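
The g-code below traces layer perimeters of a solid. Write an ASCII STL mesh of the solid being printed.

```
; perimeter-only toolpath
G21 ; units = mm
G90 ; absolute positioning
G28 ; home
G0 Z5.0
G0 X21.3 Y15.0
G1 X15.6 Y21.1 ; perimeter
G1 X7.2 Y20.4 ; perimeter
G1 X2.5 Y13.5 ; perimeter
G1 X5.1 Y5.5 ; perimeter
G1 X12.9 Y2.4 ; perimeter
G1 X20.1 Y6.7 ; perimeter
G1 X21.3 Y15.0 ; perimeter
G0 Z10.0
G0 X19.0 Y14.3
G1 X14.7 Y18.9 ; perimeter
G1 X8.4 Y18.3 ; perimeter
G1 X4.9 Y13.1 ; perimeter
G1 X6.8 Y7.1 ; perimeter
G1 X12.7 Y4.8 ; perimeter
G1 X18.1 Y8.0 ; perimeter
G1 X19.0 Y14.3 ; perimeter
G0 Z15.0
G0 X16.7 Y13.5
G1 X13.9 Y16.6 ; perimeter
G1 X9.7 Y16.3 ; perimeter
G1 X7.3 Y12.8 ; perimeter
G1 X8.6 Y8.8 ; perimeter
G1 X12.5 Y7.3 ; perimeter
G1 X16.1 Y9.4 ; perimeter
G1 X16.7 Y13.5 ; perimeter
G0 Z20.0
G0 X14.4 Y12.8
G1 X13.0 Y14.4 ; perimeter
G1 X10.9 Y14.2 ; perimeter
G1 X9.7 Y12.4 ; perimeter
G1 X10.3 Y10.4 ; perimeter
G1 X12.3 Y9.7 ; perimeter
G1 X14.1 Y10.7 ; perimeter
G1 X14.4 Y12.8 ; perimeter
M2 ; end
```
solid part
  facet normal 0.0000 0.0000 -1.0000
    outer loop
      vertex 6.0 22.5 0.0
      vertex 16.5 23.4 0.0
      vertex 23.6 15.7 0.0
    endloop
  endfacet
  facet normal 0.0000 0.0000 -1.0000
    outer loop
      vertex 0.1 13.8 0.0
      vertex 6.0 22.5 0.0
      vertex 23.6 15.7 0.0
    endloop
  endfacet
  facet normal 0.0000 0.0000 -1.0000
    outer loop
      vertex 3.3 3.8 0.0
      vertex 0.1 13.8 0.0
      vertex 23.6 15.7 0.0
    endloop
  endfacet
  facet normal 0.0000 0.0000 -1.0000
    outer loop
      vertex 13.1 0.0 0.0
      vertex 3.3 3.8 0.0
      vertex 23.6 15.7 0.0
    endloop
  endfacet
  facet normal 0.0000 0.0000 -1.0000
    outer loop
      vertex 22.1 5.3 0.0
      vertex 13.1 0.0 0.0
      vertex 23.6 15.7 0.0
    endloop
  endfacet
  facet normal 0.6740 0.6214 0.3995
    outer loop
      vertex 23.6 15.7 0.0
      vertex 16.5 23.4 0.0
      vertex 12.1 12.1 25.0
    endloop
  endfacet
  facet normal -0.0783 0.9135 0.3991
    outer loop
      vertex 16.5 23.4 0.0
      vertex 6.0 22.5 0.0
      vertex 12.1 12.1 25.0
    endloop
  endfacet
  facet normal -0.7588 0.5146 0.3992
    outer loop
      vertex 6.0 22.5 0.0
      vertex 0.1 13.8 0.0
      vertex 12.1 12.1 25.0
    endloop
  endfacet
  facet normal -0.8729 -0.2793 0.4000
    outer loop
      vertex 0.1 13.8 0.0
      vertex 3.3 3.8 0.0
      vertex 12.1 12.1 25.0
    endloop
  endfacet
  facet normal -0.3313 -0.8544 0.4003
    outer loop
      vertex 3.3 3.8 0.0
      vertex 13.1 0.0 0.0
      vertex 12.1 12.1 25.0
    endloop
  endfacet
  facet normal 0.4649 -0.7895 0.4007
    outer loop
      vertex 13.1 0.0 0.0
      vertex 22.1 5.3 0.0
      vertex 12.1 12.1 25.0
    endloop
  endfacet
  facet normal 0.9077 -0.1309 0.3987
    outer loop
      vertex 22.1 5.3 0.0
      vertex 23.6 15.7 0.0
      vertex 12.1 12.1 25.0
    endloop
  endfacet
endsolid part

The G0 Z moves step by Δz≈5.0 mm. The G1 loops shrink linearly with z, so the solid tapers from its base footprint up to z≈25. Closing with a flat bottom cap and the tapered top and triangulating gives 12 facets — a regular 7-sided pyramid, base circumscribed radius ≈ 12.1 mm, apex at z ≈ 25 mm.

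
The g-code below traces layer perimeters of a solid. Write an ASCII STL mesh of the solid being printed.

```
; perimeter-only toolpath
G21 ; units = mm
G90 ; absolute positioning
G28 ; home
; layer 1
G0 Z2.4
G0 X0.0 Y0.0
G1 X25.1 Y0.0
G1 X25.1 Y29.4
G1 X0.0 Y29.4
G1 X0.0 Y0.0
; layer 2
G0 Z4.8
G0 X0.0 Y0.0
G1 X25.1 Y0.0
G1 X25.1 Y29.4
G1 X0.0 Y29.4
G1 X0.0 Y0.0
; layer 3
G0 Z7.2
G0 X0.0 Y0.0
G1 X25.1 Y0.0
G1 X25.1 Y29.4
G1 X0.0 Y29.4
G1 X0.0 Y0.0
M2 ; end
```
solid part
  facet normal 0.0000 0.0000 -1.0000
    outer loop
      vertex 25.1 29.4 0.0
      vertex 25.1 0.0 0.0
      vertex 0.0 0.0 0.0
    endloop
  endfacet
  facet normal 0.0000 0.0000 -1.0000
    outer loop
      vertex 0.0 29.4 0.0
      vertex 25.1 29.4 0.0
      vertex 0.0 0.0 0.0
    endloop
  endfacet
  facet normal 0.0000 0.0000 1.0000
    outer loop
      vertex 0.0 0.0 7.2
      vertex 25.1 0.0 7.2
      vertex 25.1 29.4 7.2
    endloop
  endfacet
  facet normal 0.0000 0.0000 1.0000
    outer loop
      vertex 0.0 0.0 7.2
      vertex 25.1 29.4 7.2
      vertex 0.0 29.4 7.2
    endloop
  endfacet
  facet normal 0.0000 -1.0000 0.0000
    outer loop
      vertex 0.0 0.0 0.0
      vertex 25.1 0.0 0.0
      vertex 25.1 0.0 7.2
    endloop
  endfacet
  facet normal 0.0000 -1.0000 0.0000
    outer loop
      vertex 0.0 0.0 0.0
      vertex 25.1 0.0 7.2
      vertex 0.0 0.0 7.2
    endloop
  endfacet
  facet normal 0.0000 1.0000 0.0000
    outer loop
      vertex 25.1 29.4 7.2
      vertex 25.1 29.4 0.0
      vertex 0.0 29.4 0.0
    endloop
  endfacet
  facet normal 0.0000 1.0000 0.0000
    outer loop
      vertex 0.0 29.4 7.2
      vertex 25.1 29.4 7.2
      vertex 0.0 29.4 0.0
    endloop
  endfacet
  facet normal -1.0000 0.0000 0.0000
    outer loop
      vertex 0.0 29.4 7.2
      vertex 0.0 29.4 0.0
      vertex 0.0 0.0 0.0
    endloop
  endfacet
  facet normal -1.0000 0.0000 0.0000
    outer loop
      vertex 0.0 0.0 7.2
      vertex 0.0 29.4 7.2
      vertex 0.0 0.0 0.0
    endloop
  endfacet
  facet normal 1.0000 0.0000 0.0000
    outer loop
      vertex 25.1 0.0 0.0
      vertex 25.1 29.4 0.0
      vertex 25.1 29.4 7.2
    endloop
  endfacet
  facet normal 1.0000 0.0000 0.0000
    outer loop
      vertex 25.1 0.0 0.0
      vertex 25.1 29.4 7.2
      vertex 25.1 0.0 7.2
    endloop
  endfacet
endsolid part

The G0 Z moves step by Δz≈2.4 mm. Every layer's G1 loop is the same polygon, so the solid is a straight extrusion of it from z=0 to z≈7.2. Closing with flat bottom and top caps and triangulating gives 12 facets — a rectangular box, roughly 25.1 × 29.4 mm footprint and 7.2 mm tall.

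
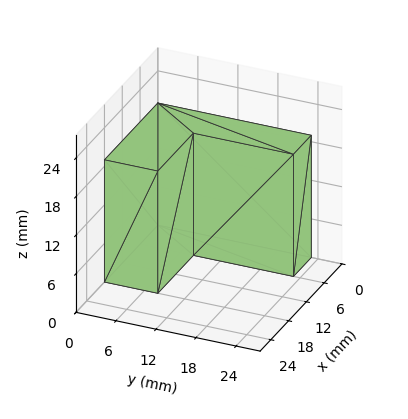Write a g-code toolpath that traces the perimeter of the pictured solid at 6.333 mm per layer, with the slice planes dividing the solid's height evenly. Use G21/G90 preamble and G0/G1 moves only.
Reading the render: the shape is an L-shaped prism: outer 18 × 23 mm, arm thicknesses ≈ 8 mm (horizontal) and 6 mm (vertical), extruded 19 mm in z (dimensions read to the nearest mm from the axis ticks). For the g-code, the solid's height is divided into equal slices at the stated Δz and each level perimeter traced with G1 moves after a G0 lift.

; perimeter-only toolpath
G21 ; units = mm
G90 ; absolute positioning
G28 ; home
; layer 1
G0 Z6.333
G0 X0.000 Y0.000
G1 X18.000 Y0.000
G1 X18.000 Y8.000
G1 X6.000 Y8.000
G1 X6.000 Y23.000
G1 X0.000 Y23.000
G1 X0.000 Y0.000
; layer 2
G0 Z12.667
G0 X0.000 Y0.000
G1 X18.000 Y0.000
G1 X18.000 Y8.000
G1 X6.000 Y8.000
G1 X6.000 Y23.000
G1 X0.000 Y23.000
G1 X0.000 Y0.000
; layer 3
G0 Z19.000
G0 X0.000 Y0.000
G1 X18.000 Y0.000
G1 X18.000 Y8.000
G1 X6.000 Y8.000
G1 X6.000 Y23.000
G1 X0.000 Y23.000
G1 X0.000 Y0.000
M2 ; end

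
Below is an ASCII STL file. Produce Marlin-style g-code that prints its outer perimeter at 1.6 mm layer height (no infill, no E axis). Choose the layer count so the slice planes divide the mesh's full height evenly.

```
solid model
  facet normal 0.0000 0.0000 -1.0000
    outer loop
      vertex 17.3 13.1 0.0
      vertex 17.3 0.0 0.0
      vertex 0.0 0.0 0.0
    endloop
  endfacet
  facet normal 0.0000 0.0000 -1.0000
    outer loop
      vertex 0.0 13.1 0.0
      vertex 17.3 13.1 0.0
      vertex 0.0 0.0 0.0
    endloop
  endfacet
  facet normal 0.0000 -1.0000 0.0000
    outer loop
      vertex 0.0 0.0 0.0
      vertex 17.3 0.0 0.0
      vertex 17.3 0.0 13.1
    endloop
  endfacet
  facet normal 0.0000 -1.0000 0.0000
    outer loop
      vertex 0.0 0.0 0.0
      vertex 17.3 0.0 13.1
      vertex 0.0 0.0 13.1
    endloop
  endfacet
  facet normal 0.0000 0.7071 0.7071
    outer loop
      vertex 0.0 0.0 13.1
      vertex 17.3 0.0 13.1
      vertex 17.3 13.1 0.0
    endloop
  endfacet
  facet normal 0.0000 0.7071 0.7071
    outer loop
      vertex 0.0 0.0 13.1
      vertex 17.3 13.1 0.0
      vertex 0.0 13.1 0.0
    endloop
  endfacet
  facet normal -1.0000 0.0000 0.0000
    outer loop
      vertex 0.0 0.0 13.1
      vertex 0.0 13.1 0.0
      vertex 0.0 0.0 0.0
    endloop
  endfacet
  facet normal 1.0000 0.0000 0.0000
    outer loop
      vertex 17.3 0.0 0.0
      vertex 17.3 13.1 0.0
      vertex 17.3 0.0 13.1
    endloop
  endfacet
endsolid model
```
; perimeter-only toolpath
G21 ; units = mm
G90 ; absolute positioning
G28 ; home
; layer 1
G0 Z1.6
G0 X0.0 Y0.0
G1 X17.3 Y0.0
G1 X17.3 Y11.5
G1 X0.0 Y11.5
G1 X0.0 Y0.0
; layer 2
G0 Z3.3
G0 X0.0 Y0.0
G1 X17.3 Y0.0
G1 X17.3 Y9.8
G1 X0.0 Y9.8
G1 X0.0 Y0.0
; layer 3
G0 Z4.9
G0 X0.0 Y0.0
G1 X17.3 Y0.0
G1 X17.3 Y8.2
G1 X0.0 Y8.2
G1 X0.0 Y0.0
; layer 4
G0 Z6.5
G0 X0.0 Y0.0
G1 X17.3 Y0.0
G1 X17.3 Y6.5
G1 X0.0 Y6.5
G1 X0.0 Y0.0
; layer 5
G0 Z8.2
G0 X0.0 Y0.0
G1 X17.3 Y0.0
G1 X17.3 Y4.9
G1 X0.0 Y4.9
G1 X0.0 Y0.0
; layer 6
G0 Z9.8
G0 X0.0 Y0.0
G1 X17.3 Y0.0
G1 X17.3 Y3.3
G1 X0.0 Y3.3
G1 X0.0 Y0.0
; layer 7
G0 Z11.5
G0 X0.0 Y0.0
G1 X17.3 Y0.0
G1 X17.3 Y1.6
G1 X0.0 Y1.6
G1 X0.0 Y0.0
M2 ; end

The solid is a wedge (ramp): 17.3 × 13.1 mm base, rising to 13.1 mm along the y=0 edge and sloping linearly to z=0 at y=13.1. Slicing at Δz = 1.6 mm — 8 equal slices spanning the solid's height, so layer i sits at z = i·h/8 — gives 7 non-empty perimeters. Each is a 4-segment closed polygon; G0 lifts to the layer z and rapids to the start vertex, then G1 traces the edges. The cross-section shrinks linearly with z (the slice at the apex is degenerate and omitted).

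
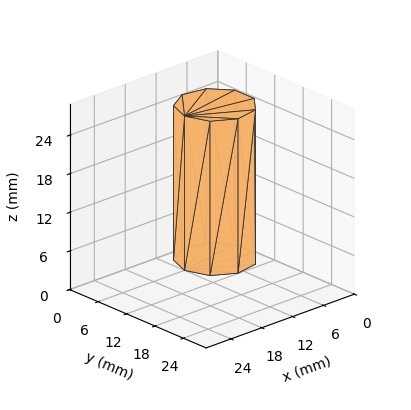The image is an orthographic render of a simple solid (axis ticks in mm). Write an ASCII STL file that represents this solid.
Reading the render: the shape is a regular 9-sided prism (a cylinder approximated with 9 flat sides), circumscribed radius ≈ 6 mm, height ≈ 24 mm (dimensions read to the nearest mm from the axis ticks). For the STL, each face is triangulated and given an outward normal.

solid part
  facet normal 0.0000 0.0000 -1.0000
    outer loop
      vertex 7.042 11.909 0.000
      vertex 10.596 9.857 0.000
      vertex 12.000 6.000 0.000
    endloop
  endfacet
  facet normal 0.0000 0.0000 -1.0000
    outer loop
      vertex 3.000 11.196 0.000
      vertex 7.042 11.909 0.000
      vertex 12.000 6.000 0.000
    endloop
  endfacet
  facet normal 0.0000 0.0000 -1.0000
    outer loop
      vertex 0.362 8.052 0.000
      vertex 3.000 11.196 0.000
      vertex 12.000 6.000 0.000
    endloop
  endfacet
  facet normal 0.0000 0.0000 -1.0000
    outer loop
      vertex 0.362 3.948 0.000
      vertex 0.362 8.052 0.000
      vertex 12.000 6.000 0.000
    endloop
  endfacet
  facet normal 0.0000 0.0000 -1.0000
    outer loop
      vertex 3.000 0.804 0.000
      vertex 0.362 3.948 0.000
      vertex 12.000 6.000 0.000
    endloop
  endfacet
  facet normal 0.0000 0.0000 -1.0000
    outer loop
      vertex 7.042 0.091 0.000
      vertex 3.000 0.804 0.000
      vertex 12.000 6.000 0.000
    endloop
  endfacet
  facet normal 0.0000 0.0000 -1.0000
    outer loop
      vertex 10.596 2.143 0.000
      vertex 7.042 0.091 0.000
      vertex 12.000 6.000 0.000
    endloop
  endfacet
  facet normal 0.0000 0.0000 1.0000
    outer loop
      vertex 12.000 6.000 24.000
      vertex 10.596 9.857 24.000
      vertex 7.042 11.909 24.000
    endloop
  endfacet
  facet normal 0.0000 0.0000 1.0000
    outer loop
      vertex 12.000 6.000 24.000
      vertex 7.042 11.909 24.000
      vertex 3.000 11.196 24.000
    endloop
  endfacet
  facet normal 0.0000 0.0000 1.0000
    outer loop
      vertex 12.000 6.000 24.000
      vertex 3.000 11.196 24.000
      vertex 0.362 8.052 24.000
    endloop
  endfacet
  facet normal 0.0000 0.0000 1.0000
    outer loop
      vertex 12.000 6.000 24.000
      vertex 0.362 8.052 24.000
      vertex 0.362 3.948 24.000
    endloop
  endfacet
  facet normal 0.0000 0.0000 1.0000
    outer loop
      vertex 12.000 6.000 24.000
      vertex 0.362 3.948 24.000
      vertex 3.000 0.804 24.000
    endloop
  endfacet
  facet normal 0.0000 0.0000 1.0000
    outer loop
      vertex 12.000 6.000 24.000
      vertex 3.000 0.804 24.000
      vertex 7.042 0.091 24.000
    endloop
  endfacet
  facet normal 0.0000 0.0000 1.0000
    outer loop
      vertex 12.000 6.000 24.000
      vertex 7.042 0.091 24.000
      vertex 10.596 2.143 24.000
    endloop
  endfacet
  facet normal 0.9397 0.3421 0.0000
    outer loop
      vertex 12.000 6.000 0.000
      vertex 10.596 9.857 0.000
      vertex 10.596 9.857 24.000
    endloop
  endfacet
  facet normal 0.9397 0.3421 0.0000
    outer loop
      vertex 12.000 6.000 0.000
      vertex 10.596 9.857 24.000
      vertex 12.000 6.000 24.000
    endloop
  endfacet
  facet normal 0.5000 0.8660 0.0000
    outer loop
      vertex 10.596 9.857 0.000
      vertex 7.042 11.909 0.000
      vertex 7.042 11.909 24.000
    endloop
  endfacet
  facet normal 0.5000 0.8660 0.0000
    outer loop
      vertex 10.596 9.857 0.000
      vertex 7.042 11.909 24.000
      vertex 10.596 9.857 24.000
    endloop
  endfacet
  facet normal -0.1737 0.9848 0.0000
    outer loop
      vertex 7.042 11.909 0.000
      vertex 3.000 11.196 0.000
      vertex 3.000 11.196 24.000
    endloop
  endfacet
  facet normal -0.1737 0.9848 0.0000
    outer loop
      vertex 7.042 11.909 0.000
      vertex 3.000 11.196 24.000
      vertex 7.042 11.909 24.000
    endloop
  endfacet
  facet normal -0.7661 0.6428 0.0000
    outer loop
      vertex 3.000 11.196 0.000
      vertex 0.362 8.052 0.000
      vertex 0.362 8.052 24.000
    endloop
  endfacet
  facet normal -0.7661 0.6428 0.0000
    outer loop
      vertex 3.000 11.196 0.000
      vertex 0.362 8.052 24.000
      vertex 3.000 11.196 24.000
    endloop
  endfacet
  facet normal -1.0000 0.0000 0.0000
    outer loop
      vertex 0.362 8.052 0.000
      vertex 0.362 3.948 0.000
      vertex 0.362 3.948 24.000
    endloop
  endfacet
  facet normal -1.0000 0.0000 0.0000
    outer loop
      vertex 0.362 8.052 0.000
      vertex 0.362 3.948 24.000
      vertex 0.362 8.052 24.000
    endloop
  endfacet
  facet normal -0.7661 -0.6428 0.0000
    outer loop
      vertex 0.362 3.948 0.000
      vertex 3.000 0.804 0.000
      vertex 3.000 0.804 24.000
    endloop
  endfacet
  facet normal -0.7661 -0.6428 0.0000
    outer loop
      vertex 0.362 3.948 0.000
      vertex 3.000 0.804 24.000
      vertex 0.362 3.948 24.000
    endloop
  endfacet
  facet normal -0.1737 -0.9848 0.0000
    outer loop
      vertex 3.000 0.804 0.000
      vertex 7.042 0.091 0.000
      vertex 7.042 0.091 24.000
    endloop
  endfacet
  facet normal -0.1737 -0.9848 0.0000
    outer loop
      vertex 3.000 0.804 0.000
      vertex 7.042 0.091 24.000
      vertex 3.000 0.804 24.000
    endloop
  endfacet
  facet normal 0.5000 -0.8660 0.0000
    outer loop
      vertex 7.042 0.091 0.000
      vertex 10.596 2.143 0.000
      vertex 10.596 2.143 24.000
    endloop
  endfacet
  facet normal 0.5000 -0.8660 0.0000
    outer loop
      vertex 7.042 0.091 0.000
      vertex 10.596 2.143 24.000
      vertex 7.042 0.091 24.000
    endloop
  endfacet
  facet normal 0.9397 -0.3421 0.0000
    outer loop
      vertex 10.596 2.143 0.000
      vertex 12.000 6.000 0.000
      vertex 12.000 6.000 24.000
    endloop
  endfacet
  facet normal 0.9397 -0.3421 0.0000
    outer loop
      vertex 10.596 2.143 0.000
      vertex 12.000 6.000 24.000
      vertex 10.596 2.143 24.000
    endloop
  endfacet
endsolid part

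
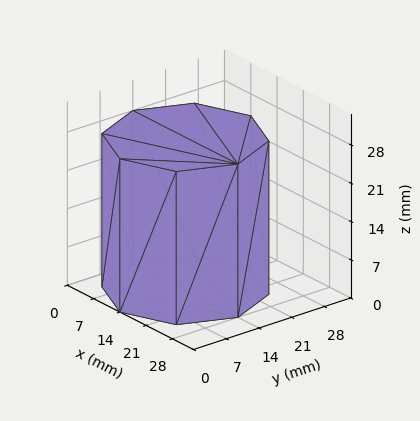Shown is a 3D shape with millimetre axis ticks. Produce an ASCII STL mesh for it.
Reading the render: the shape is a regular 8-sided prism (a cylinder approximated with 8 flat sides), circumscribed radius ≈ 14 mm, height ≈ 28 mm (dimensions read to the nearest mm from the axis ticks). For the STL, each face is triangulated and given an outward normal.

solid part
  facet normal 0.0000 0.0000 -1.0000
    outer loop
      vertex 14.000 28.000 0.000
      vertex 23.899 23.899 0.000
      vertex 28.000 14.000 0.000
    endloop
  endfacet
  facet normal 0.0000 0.0000 -1.0000
    outer loop
      vertex 4.101 23.899 0.000
      vertex 14.000 28.000 0.000
      vertex 28.000 14.000 0.000
    endloop
  endfacet
  facet normal 0.0000 0.0000 -1.0000
    outer loop
      vertex 0.000 14.000 0.000
      vertex 4.101 23.899 0.000
      vertex 28.000 14.000 0.000
    endloop
  endfacet
  facet normal 0.0000 0.0000 -1.0000
    outer loop
      vertex 4.101 4.101 0.000
      vertex 0.000 14.000 0.000
      vertex 28.000 14.000 0.000
    endloop
  endfacet
  facet normal 0.0000 0.0000 -1.0000
    outer loop
      vertex 14.000 0.000 0.000
      vertex 4.101 4.101 0.000
      vertex 28.000 14.000 0.000
    endloop
  endfacet
  facet normal 0.0000 0.0000 -1.0000
    outer loop
      vertex 23.899 4.101 0.000
      vertex 14.000 0.000 0.000
      vertex 28.000 14.000 0.000
    endloop
  endfacet
  facet normal 0.0000 0.0000 1.0000
    outer loop
      vertex 28.000 14.000 28.000
      vertex 23.899 23.899 28.000
      vertex 14.000 28.000 28.000
    endloop
  endfacet
  facet normal 0.0000 0.0000 1.0000
    outer loop
      vertex 28.000 14.000 28.000
      vertex 14.000 28.000 28.000
      vertex 4.101 23.899 28.000
    endloop
  endfacet
  facet normal 0.0000 0.0000 1.0000
    outer loop
      vertex 28.000 14.000 28.000
      vertex 4.101 23.899 28.000
      vertex 0.000 14.000 28.000
    endloop
  endfacet
  facet normal 0.0000 0.0000 1.0000
    outer loop
      vertex 28.000 14.000 28.000
      vertex 0.000 14.000 28.000
      vertex 4.101 4.101 28.000
    endloop
  endfacet
  facet normal 0.0000 0.0000 1.0000
    outer loop
      vertex 28.000 14.000 28.000
      vertex 4.101 4.101 28.000
      vertex 14.000 0.000 28.000
    endloop
  endfacet
  facet normal 0.0000 0.0000 1.0000
    outer loop
      vertex 28.000 14.000 28.000
      vertex 14.000 0.000 28.000
      vertex 23.899 4.101 28.000
    endloop
  endfacet
  facet normal 0.9239 0.3827 0.0000
    outer loop
      vertex 28.000 14.000 0.000
      vertex 23.899 23.899 0.000
      vertex 23.899 23.899 28.000
    endloop
  endfacet
  facet normal 0.9239 0.3827 0.0000
    outer loop
      vertex 28.000 14.000 0.000
      vertex 23.899 23.899 28.000
      vertex 28.000 14.000 28.000
    endloop
  endfacet
  facet normal 0.3827 0.9239 0.0000
    outer loop
      vertex 23.899 23.899 0.000
      vertex 14.000 28.000 0.000
      vertex 14.000 28.000 28.000
    endloop
  endfacet
  facet normal 0.3827 0.9239 0.0000
    outer loop
      vertex 23.899 23.899 0.000
      vertex 14.000 28.000 28.000
      vertex 23.899 23.899 28.000
    endloop
  endfacet
  facet normal -0.3827 0.9239 0.0000
    outer loop
      vertex 14.000 28.000 0.000
      vertex 4.101 23.899 0.000
      vertex 4.101 23.899 28.000
    endloop
  endfacet
  facet normal -0.3827 0.9239 0.0000
    outer loop
      vertex 14.000 28.000 0.000
      vertex 4.101 23.899 28.000
      vertex 14.000 28.000 28.000
    endloop
  endfacet
  facet normal -0.9239 0.3827 0.0000
    outer loop
      vertex 4.101 23.899 0.000
      vertex 0.000 14.000 0.000
      vertex 0.000 14.000 28.000
    endloop
  endfacet
  facet normal -0.9239 0.3827 0.0000
    outer loop
      vertex 4.101 23.899 0.000
      vertex 0.000 14.000 28.000
      vertex 4.101 23.899 28.000
    endloop
  endfacet
  facet normal -0.9239 -0.3827 0.0000
    outer loop
      vertex 0.000 14.000 0.000
      vertex 4.101 4.101 0.000
      vertex 4.101 4.101 28.000
    endloop
  endfacet
  facet normal -0.9239 -0.3827 0.0000
    outer loop
      vertex 0.000 14.000 0.000
      vertex 4.101 4.101 28.000
      vertex 0.000 14.000 28.000
    endloop
  endfacet
  facet normal -0.3827 -0.9239 0.0000
    outer loop
      vertex 4.101 4.101 0.000
      vertex 14.000 0.000 0.000
      vertex 14.000 0.000 28.000
    endloop
  endfacet
  facet normal -0.3827 -0.9239 0.0000
    outer loop
      vertex 4.101 4.101 0.000
      vertex 14.000 0.000 28.000
      vertex 4.101 4.101 28.000
    endloop
  endfacet
  facet normal 0.3827 -0.9239 0.0000
    outer loop
      vertex 14.000 0.000 0.000
      vertex 23.899 4.101 0.000
      vertex 23.899 4.101 28.000
    endloop
  endfacet
  facet normal 0.3827 -0.9239 0.0000
    outer loop
      vertex 14.000 0.000 0.000
      vertex 23.899 4.101 28.000
      vertex 14.000 0.000 28.000
    endloop
  endfacet
  facet normal 0.9239 -0.3827 0.0000
    outer loop
      vertex 23.899 4.101 0.000
      vertex 28.000 14.000 0.000
      vertex 28.000 14.000 28.000
    endloop
  endfacet
  facet normal 0.9239 -0.3827 0.0000
    outer loop
      vertex 23.899 4.101 0.000
      vertex 28.000 14.000 28.000
      vertex 23.899 4.101 28.000
    endloop
  endfacet
endsolid part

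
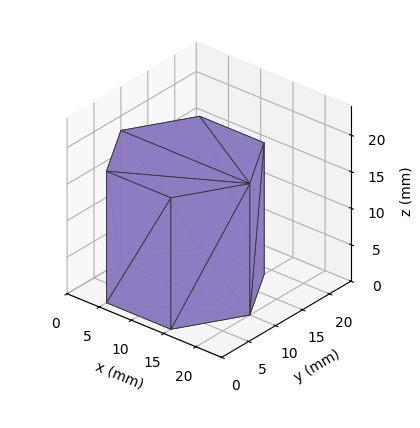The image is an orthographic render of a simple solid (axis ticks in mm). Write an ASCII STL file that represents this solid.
Reading the render: the shape is a regular 6-sided prism (a cylinder approximated with 6 flat sides), circumscribed radius ≈ 10 mm, height ≈ 18 mm (dimensions read to the nearest mm from the axis ticks). For the STL, each face is triangulated and given an outward normal.

solid part
  facet normal 0.0000 0.0000 -1.0000
    outer loop
      vertex 5.000 18.660 0.000
      vertex 15.000 18.660 0.000
      vertex 20.000 10.000 0.000
    endloop
  endfacet
  facet normal 0.0000 0.0000 -1.0000
    outer loop
      vertex 0.000 10.000 0.000
      vertex 5.000 18.660 0.000
      vertex 20.000 10.000 0.000
    endloop
  endfacet
  facet normal 0.0000 0.0000 -1.0000
    outer loop
      vertex 5.000 1.340 0.000
      vertex 0.000 10.000 0.000
      vertex 20.000 10.000 0.000
    endloop
  endfacet
  facet normal 0.0000 0.0000 -1.0000
    outer loop
      vertex 15.000 1.340 0.000
      vertex 5.000 1.340 0.000
      vertex 20.000 10.000 0.000
    endloop
  endfacet
  facet normal 0.0000 0.0000 1.0000
    outer loop
      vertex 20.000 10.000 18.000
      vertex 15.000 18.660 18.000
      vertex 5.000 18.660 18.000
    endloop
  endfacet
  facet normal 0.0000 0.0000 1.0000
    outer loop
      vertex 20.000 10.000 18.000
      vertex 5.000 18.660 18.000
      vertex 0.000 10.000 18.000
    endloop
  endfacet
  facet normal 0.0000 0.0000 1.0000
    outer loop
      vertex 20.000 10.000 18.000
      vertex 0.000 10.000 18.000
      vertex 5.000 1.340 18.000
    endloop
  endfacet
  facet normal 0.0000 0.0000 1.0000
    outer loop
      vertex 20.000 10.000 18.000
      vertex 5.000 1.340 18.000
      vertex 15.000 1.340 18.000
    endloop
  endfacet
  facet normal 0.8660 0.5000 0.0000
    outer loop
      vertex 20.000 10.000 0.000
      vertex 15.000 18.660 0.000
      vertex 15.000 18.660 18.000
    endloop
  endfacet
  facet normal 0.8660 0.5000 0.0000
    outer loop
      vertex 20.000 10.000 0.000
      vertex 15.000 18.660 18.000
      vertex 20.000 10.000 18.000
    endloop
  endfacet
  facet normal 0.0000 1.0000 0.0000
    outer loop
      vertex 15.000 18.660 0.000
      vertex 5.000 18.660 0.000
      vertex 5.000 18.660 18.000
    endloop
  endfacet
  facet normal 0.0000 1.0000 0.0000
    outer loop
      vertex 15.000 18.660 0.000
      vertex 5.000 18.660 18.000
      vertex 15.000 18.660 18.000
    endloop
  endfacet
  facet normal -0.8660 0.5000 0.0000
    outer loop
      vertex 5.000 18.660 0.000
      vertex 0.000 10.000 0.000
      vertex 0.000 10.000 18.000
    endloop
  endfacet
  facet normal -0.8660 0.5000 0.0000
    outer loop
      vertex 5.000 18.660 0.000
      vertex 0.000 10.000 18.000
      vertex 5.000 18.660 18.000
    endloop
  endfacet
  facet normal -0.8660 -0.5000 0.0000
    outer loop
      vertex 0.000 10.000 0.000
      vertex 5.000 1.340 0.000
      vertex 5.000 1.340 18.000
    endloop
  endfacet
  facet normal -0.8660 -0.5000 0.0000
    outer loop
      vertex 0.000 10.000 0.000
      vertex 5.000 1.340 18.000
      vertex 0.000 10.000 18.000
    endloop
  endfacet
  facet normal 0.0000 -1.0000 0.0000
    outer loop
      vertex 5.000 1.340 0.000
      vertex 15.000 1.340 0.000
      vertex 15.000 1.340 18.000
    endloop
  endfacet
  facet normal 0.0000 -1.0000 0.0000
    outer loop
      vertex 5.000 1.340 0.000
      vertex 15.000 1.340 18.000
      vertex 5.000 1.340 18.000
    endloop
  endfacet
  facet normal 0.8660 -0.5000 0.0000
    outer loop
      vertex 15.000 1.340 0.000
      vertex 20.000 10.000 0.000
      vertex 20.000 10.000 18.000
    endloop
  endfacet
  facet normal 0.8660 -0.5000 0.0000
    outer loop
      vertex 15.000 1.340 0.000
      vertex 20.000 10.000 18.000
      vertex 15.000 1.340 18.000
    endloop
  endfacet
endsolid part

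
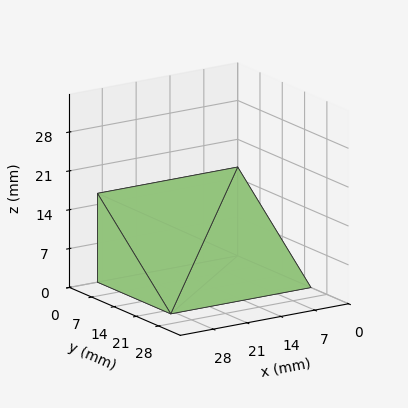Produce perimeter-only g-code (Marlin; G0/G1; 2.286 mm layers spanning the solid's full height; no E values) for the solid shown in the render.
Reading the render: the shape is a wedge (ramp): 29 × 23 mm base, rising to 16 mm along the y=0 edge and sloping linearly to z=0 at y=23 (dimensions read to the nearest mm from the axis ticks). For the g-code, the solid's height is divided into equal slices at the stated Δz and each level perimeter traced with G1 moves after a G0 lift.

; perimeter-only toolpath
G21 ; units = mm
G90 ; absolute positioning
G28 ; home
; layer 1
G0 Z2.286
G0 X0.000 Y0.000
G1 X29.000 Y0.000
G1 X29.000 Y19.714
G1 X0.000 Y19.714
G1 X0.000 Y0.000
; layer 2
G0 Z4.571
G0 X0.000 Y0.000
G1 X29.000 Y0.000
G1 X29.000 Y16.429
G1 X0.000 Y16.429
G1 X0.000 Y0.000
; layer 3
G0 Z6.857
G0 X0.000 Y0.000
G1 X29.000 Y0.000
G1 X29.000 Y13.143
G1 X0.000 Y13.143
G1 X0.000 Y0.000
; layer 4
G0 Z9.143
G0 X0.000 Y0.000
G1 X29.000 Y0.000
G1 X29.000 Y9.857
G1 X0.000 Y9.857
G1 X0.000 Y0.000
; layer 5
G0 Z11.429
G0 X0.000 Y0.000
G1 X29.000 Y0.000
G1 X29.000 Y6.571
G1 X0.000 Y6.571
G1 X0.000 Y0.000
; layer 6
G0 Z13.714
G0 X0.000 Y0.000
G1 X29.000 Y0.000
G1 X29.000 Y3.286
G1 X0.000 Y3.286
G1 X0.000 Y0.000
M2 ; end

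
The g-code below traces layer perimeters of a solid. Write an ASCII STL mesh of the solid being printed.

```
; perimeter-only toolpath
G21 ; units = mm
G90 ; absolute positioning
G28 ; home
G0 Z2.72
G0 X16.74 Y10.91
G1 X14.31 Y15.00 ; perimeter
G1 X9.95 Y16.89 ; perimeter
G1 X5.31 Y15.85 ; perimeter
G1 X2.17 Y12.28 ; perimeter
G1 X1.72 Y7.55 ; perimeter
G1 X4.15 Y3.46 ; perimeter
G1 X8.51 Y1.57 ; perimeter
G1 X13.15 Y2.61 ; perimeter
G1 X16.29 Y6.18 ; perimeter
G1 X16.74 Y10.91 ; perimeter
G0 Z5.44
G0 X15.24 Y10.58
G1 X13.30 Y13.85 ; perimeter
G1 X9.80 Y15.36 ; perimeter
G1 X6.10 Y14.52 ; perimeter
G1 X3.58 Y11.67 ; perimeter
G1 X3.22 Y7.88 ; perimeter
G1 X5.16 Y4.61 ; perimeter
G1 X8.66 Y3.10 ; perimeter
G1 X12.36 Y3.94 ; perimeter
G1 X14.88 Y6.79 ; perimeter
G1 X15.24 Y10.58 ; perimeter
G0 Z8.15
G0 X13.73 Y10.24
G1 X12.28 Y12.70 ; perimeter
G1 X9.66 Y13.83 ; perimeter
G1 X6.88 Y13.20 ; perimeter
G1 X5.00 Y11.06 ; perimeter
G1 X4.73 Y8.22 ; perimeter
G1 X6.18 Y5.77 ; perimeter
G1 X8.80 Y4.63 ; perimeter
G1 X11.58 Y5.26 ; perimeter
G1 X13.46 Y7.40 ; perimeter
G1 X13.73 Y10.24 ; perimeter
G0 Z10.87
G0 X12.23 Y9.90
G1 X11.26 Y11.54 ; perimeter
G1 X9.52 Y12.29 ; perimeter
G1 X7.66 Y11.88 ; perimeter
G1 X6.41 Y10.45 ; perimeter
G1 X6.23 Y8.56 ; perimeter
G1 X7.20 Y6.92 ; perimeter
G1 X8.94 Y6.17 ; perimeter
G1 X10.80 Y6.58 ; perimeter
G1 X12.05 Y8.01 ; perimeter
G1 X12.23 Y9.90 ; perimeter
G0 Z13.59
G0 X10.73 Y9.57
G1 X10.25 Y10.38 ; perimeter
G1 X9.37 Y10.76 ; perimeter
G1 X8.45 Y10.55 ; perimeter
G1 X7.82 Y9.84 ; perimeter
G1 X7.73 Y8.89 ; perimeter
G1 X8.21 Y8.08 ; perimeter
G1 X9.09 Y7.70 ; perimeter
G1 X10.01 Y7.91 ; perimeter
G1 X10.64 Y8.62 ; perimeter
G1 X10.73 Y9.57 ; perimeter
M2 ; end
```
solid part
  facet normal 0.0000 0.0000 -1.0000
    outer loop
      vertex 10.09 18.42 0.00
      vertex 15.33 16.16 0.00
      vertex 18.24 11.25 0.00
    endloop
  endfacet
  facet normal 0.0000 0.0000 -1.0000
    outer loop
      vertex 4.53 17.17 0.00
      vertex 10.09 18.42 0.00
      vertex 18.24 11.25 0.00
    endloop
  endfacet
  facet normal 0.0000 0.0000 -1.0000
    outer loop
      vertex 0.76 12.89 0.00
      vertex 4.53 17.17 0.00
      vertex 18.24 11.25 0.00
    endloop
  endfacet
  facet normal 0.0000 0.0000 -1.0000
    outer loop
      vertex 0.22 7.21 0.00
      vertex 0.76 12.89 0.00
      vertex 18.24 11.25 0.00
    endloop
  endfacet
  facet normal 0.0000 0.0000 -1.0000
    outer loop
      vertex 3.13 2.30 0.00
      vertex 0.22 7.21 0.00
      vertex 18.24 11.25 0.00
    endloop
  endfacet
  facet normal 0.0000 0.0000 -1.0000
    outer loop
      vertex 8.37 0.04 0.00
      vertex 3.13 2.30 0.00
      vertex 18.24 11.25 0.00
    endloop
  endfacet
  facet normal 0.0000 0.0000 -1.0000
    outer loop
      vertex 13.93 1.29 0.00
      vertex 8.37 0.04 0.00
      vertex 18.24 11.25 0.00
    endloop
  endfacet
  facet normal 0.0000 0.0000 -1.0000
    outer loop
      vertex 17.70 5.57 0.00
      vertex 13.93 1.29 0.00
      vertex 18.24 11.25 0.00
    endloop
  endfacet
  facet normal 0.7575 0.4489 0.4740
    outer loop
      vertex 18.24 11.25 0.00
      vertex 15.33 16.16 0.00
      vertex 9.23 9.23 16.31
    endloop
  endfacet
  facet normal 0.3487 0.8085 0.4740
    outer loop
      vertex 15.33 16.16 0.00
      vertex 10.09 18.42 0.00
      vertex 9.23 9.23 16.31
    endloop
  endfacet
  facet normal -0.1932 0.8591 0.4739
    outer loop
      vertex 10.09 18.42 0.00
      vertex 4.53 17.17 0.00
      vertex 9.23 9.23 16.31
    endloop
  endfacet
  facet normal -0.6608 0.5821 0.4738
    outer loop
      vertex 4.53 17.17 0.00
      vertex 0.76 12.89 0.00
      vertex 9.23 9.23 16.31
    endloop
  endfacet
  facet normal -0.8766 0.0833 0.4739
    outer loop
      vertex 0.76 12.89 0.00
      vertex 0.22 7.21 0.00
      vertex 9.23 9.23 16.31
    endloop
  endfacet
  facet normal -0.7575 -0.4489 0.4740
    outer loop
      vertex 0.22 7.21 0.00
      vertex 3.13 2.30 0.00
      vertex 9.23 9.23 16.31
    endloop
  endfacet
  facet normal -0.3487 -0.8085 0.4740
    outer loop
      vertex 3.13 2.30 0.00
      vertex 8.37 0.04 0.00
      vertex 9.23 9.23 16.31
    endloop
  endfacet
  facet normal 0.1932 -0.8591 0.4739
    outer loop
      vertex 8.37 0.04 0.00
      vertex 13.93 1.29 0.00
      vertex 9.23 9.23 16.31
    endloop
  endfacet
  facet normal 0.6608 -0.5821 0.4738
    outer loop
      vertex 13.93 1.29 0.00
      vertex 17.70 5.57 0.00
      vertex 9.23 9.23 16.31
    endloop
  endfacet
  facet normal 0.8766 -0.0833 0.4739
    outer loop
      vertex 17.70 5.57 0.00
      vertex 18.24 11.25 0.00
      vertex 9.23 9.23 16.31
    endloop
  endfacet
endsolid part

The G0 Z moves step by Δz≈2.72 mm. The G1 loops shrink linearly with z, so the solid tapers from its base footprint up to z≈16.3. Closing with a flat bottom cap and the tapered top and triangulating gives 18 facets — a regular 10-sided pyramid, base circumscribed radius ≈ 9.23 mm, apex at z ≈ 16.3 mm.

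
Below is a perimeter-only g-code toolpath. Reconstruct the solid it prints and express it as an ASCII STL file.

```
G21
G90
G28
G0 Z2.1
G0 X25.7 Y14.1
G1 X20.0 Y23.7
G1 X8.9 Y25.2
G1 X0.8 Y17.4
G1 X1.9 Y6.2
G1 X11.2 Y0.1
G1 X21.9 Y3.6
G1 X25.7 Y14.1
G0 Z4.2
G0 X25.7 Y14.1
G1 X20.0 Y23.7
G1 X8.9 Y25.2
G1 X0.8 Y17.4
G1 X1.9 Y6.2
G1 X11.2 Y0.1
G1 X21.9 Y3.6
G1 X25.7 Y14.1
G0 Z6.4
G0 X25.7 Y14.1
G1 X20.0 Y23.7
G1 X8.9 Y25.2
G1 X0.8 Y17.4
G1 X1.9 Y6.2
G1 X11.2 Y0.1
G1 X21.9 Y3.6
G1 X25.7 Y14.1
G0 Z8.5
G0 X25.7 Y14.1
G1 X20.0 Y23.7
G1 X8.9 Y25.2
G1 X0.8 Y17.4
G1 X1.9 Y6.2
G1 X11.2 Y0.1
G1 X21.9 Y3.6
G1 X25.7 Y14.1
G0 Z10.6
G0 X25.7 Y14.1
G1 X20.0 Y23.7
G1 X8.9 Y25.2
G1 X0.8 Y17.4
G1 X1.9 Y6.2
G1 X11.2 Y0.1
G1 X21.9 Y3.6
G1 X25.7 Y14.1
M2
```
solid part
  facet normal 0.0000 0.0000 -1.0000
    outer loop
      vertex 8.9 25.2 0.0
      vertex 20.0 23.7 0.0
      vertex 25.7 14.1 0.0
    endloop
  endfacet
  facet normal 0.0000 0.0000 -1.0000
    outer loop
      vertex 0.8 17.4 0.0
      vertex 8.9 25.2 0.0
      vertex 25.7 14.1 0.0
    endloop
  endfacet
  facet normal 0.0000 0.0000 -1.0000
    outer loop
      vertex 1.9 6.2 0.0
      vertex 0.8 17.4 0.0
      vertex 25.7 14.1 0.0
    endloop
  endfacet
  facet normal 0.0000 0.0000 -1.0000
    outer loop
      vertex 11.2 0.1 0.0
      vertex 1.9 6.2 0.0
      vertex 25.7 14.1 0.0
    endloop
  endfacet
  facet normal 0.0000 0.0000 -1.0000
    outer loop
      vertex 21.9 3.6 0.0
      vertex 11.2 0.1 0.0
      vertex 25.7 14.1 0.0
    endloop
  endfacet
  facet normal 0.0000 0.0000 1.0000
    outer loop
      vertex 25.7 14.1 10.6
      vertex 20.0 23.7 10.6
      vertex 8.9 25.2 10.6
    endloop
  endfacet
  facet normal 0.0000 0.0000 1.0000
    outer loop
      vertex 25.7 14.1 10.6
      vertex 8.9 25.2 10.6
      vertex 0.8 17.4 10.6
    endloop
  endfacet
  facet normal 0.0000 0.0000 1.0000
    outer loop
      vertex 25.7 14.1 10.6
      vertex 0.8 17.4 10.6
      vertex 1.9 6.2 10.6
    endloop
  endfacet
  facet normal 0.0000 0.0000 1.0000
    outer loop
      vertex 25.7 14.1 10.6
      vertex 1.9 6.2 10.6
      vertex 11.2 0.1 10.6
    endloop
  endfacet
  facet normal 0.0000 0.0000 1.0000
    outer loop
      vertex 25.7 14.1 10.6
      vertex 11.2 0.1 10.6
      vertex 21.9 3.6 10.6
    endloop
  endfacet
  facet normal 0.8599 0.5105 0.0000
    outer loop
      vertex 25.7 14.1 0.0
      vertex 20.0 23.7 0.0
      vertex 20.0 23.7 10.6
    endloop
  endfacet
  facet normal 0.8599 0.5105 0.0000
    outer loop
      vertex 25.7 14.1 0.0
      vertex 20.0 23.7 10.6
      vertex 25.7 14.1 10.6
    endloop
  endfacet
  facet normal 0.1339 0.9910 0.0000
    outer loop
      vertex 20.0 23.7 0.0
      vertex 8.9 25.2 0.0
      vertex 8.9 25.2 10.6
    endloop
  endfacet
  facet normal 0.1339 0.9910 0.0000
    outer loop
      vertex 20.0 23.7 0.0
      vertex 8.9 25.2 10.6
      vertex 20.0 23.7 10.6
    endloop
  endfacet
  facet normal -0.6936 0.7203 0.0000
    outer loop
      vertex 8.9 25.2 0.0
      vertex 0.8 17.4 0.0
      vertex 0.8 17.4 10.6
    endloop
  endfacet
  facet normal -0.6936 0.7203 0.0000
    outer loop
      vertex 8.9 25.2 0.0
      vertex 0.8 17.4 10.6
      vertex 8.9 25.2 10.6
    endloop
  endfacet
  facet normal -0.9952 -0.0977 0.0000
    outer loop
      vertex 0.8 17.4 0.0
      vertex 1.9 6.2 0.0
      vertex 1.9 6.2 10.6
    endloop
  endfacet
  facet normal -0.9952 -0.0977 0.0000
    outer loop
      vertex 0.8 17.4 0.0
      vertex 1.9 6.2 10.6
      vertex 0.8 17.4 10.6
    endloop
  endfacet
  facet normal -0.5485 -0.8362 0.0000
    outer loop
      vertex 1.9 6.2 0.0
      vertex 11.2 0.1 0.0
      vertex 11.2 0.1 10.6
    endloop
  endfacet
  facet normal -0.5485 -0.8362 0.0000
    outer loop
      vertex 1.9 6.2 0.0
      vertex 11.2 0.1 10.6
      vertex 1.9 6.2 10.6
    endloop
  endfacet
  facet normal 0.3109 -0.9504 0.0000
    outer loop
      vertex 11.2 0.1 0.0
      vertex 21.9 3.6 0.0
      vertex 21.9 3.6 10.6
    endloop
  endfacet
  facet normal 0.3109 -0.9504 0.0000
    outer loop
      vertex 11.2 0.1 0.0
      vertex 21.9 3.6 10.6
      vertex 11.2 0.1 10.6
    endloop
  endfacet
  facet normal 0.9403 -0.3403 0.0000
    outer loop
      vertex 21.9 3.6 0.0
      vertex 25.7 14.1 0.0
      vertex 25.7 14.1 10.6
    endloop
  endfacet
  facet normal 0.9403 -0.3403 0.0000
    outer loop
      vertex 21.9 3.6 0.0
      vertex 25.7 14.1 10.6
      vertex 21.9 3.6 10.6
    endloop
  endfacet
endsolid part

The G0 Z moves step by Δz≈2.1 mm. Every layer's G1 loop is the same polygon, so the solid is a straight extrusion of it from z=0 to z≈10.6. Closing with flat bottom and top caps and triangulating gives 24 facets — a regular 7-sided prism (a cylinder approximated with 7 flat sides), circumscribed radius ≈ 12.9 mm, height ≈ 10.6 mm.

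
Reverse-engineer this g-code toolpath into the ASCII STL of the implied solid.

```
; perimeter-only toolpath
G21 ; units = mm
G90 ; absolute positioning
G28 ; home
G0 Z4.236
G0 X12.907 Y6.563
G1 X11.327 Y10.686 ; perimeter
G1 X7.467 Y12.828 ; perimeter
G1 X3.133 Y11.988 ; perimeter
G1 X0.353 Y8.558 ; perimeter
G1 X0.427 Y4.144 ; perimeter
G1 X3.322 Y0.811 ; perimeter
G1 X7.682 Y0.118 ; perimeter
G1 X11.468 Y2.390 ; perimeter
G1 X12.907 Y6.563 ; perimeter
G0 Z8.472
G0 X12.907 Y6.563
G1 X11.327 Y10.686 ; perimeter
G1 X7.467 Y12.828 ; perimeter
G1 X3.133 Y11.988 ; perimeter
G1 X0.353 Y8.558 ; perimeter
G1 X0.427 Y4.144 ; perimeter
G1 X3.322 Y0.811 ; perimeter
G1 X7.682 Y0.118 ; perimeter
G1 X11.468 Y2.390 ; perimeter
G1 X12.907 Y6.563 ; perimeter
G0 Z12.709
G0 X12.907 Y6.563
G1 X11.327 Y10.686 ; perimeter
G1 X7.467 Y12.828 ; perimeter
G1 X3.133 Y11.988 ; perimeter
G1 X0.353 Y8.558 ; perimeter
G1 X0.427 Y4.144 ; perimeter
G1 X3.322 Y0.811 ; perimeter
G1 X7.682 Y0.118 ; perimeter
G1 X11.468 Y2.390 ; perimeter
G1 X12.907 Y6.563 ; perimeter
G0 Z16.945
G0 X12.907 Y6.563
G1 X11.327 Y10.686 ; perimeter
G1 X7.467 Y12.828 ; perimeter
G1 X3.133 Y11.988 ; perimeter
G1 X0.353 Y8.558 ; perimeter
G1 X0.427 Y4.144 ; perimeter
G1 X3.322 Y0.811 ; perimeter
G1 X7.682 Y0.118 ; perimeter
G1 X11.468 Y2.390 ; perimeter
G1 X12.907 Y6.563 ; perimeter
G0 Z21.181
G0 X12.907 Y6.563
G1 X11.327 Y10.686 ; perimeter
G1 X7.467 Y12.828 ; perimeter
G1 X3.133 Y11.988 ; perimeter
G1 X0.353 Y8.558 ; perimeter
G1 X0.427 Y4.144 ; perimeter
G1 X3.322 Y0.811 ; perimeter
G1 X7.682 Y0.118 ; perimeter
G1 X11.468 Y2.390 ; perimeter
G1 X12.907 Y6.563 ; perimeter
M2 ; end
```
solid part
  facet normal 0.0000 0.0000 -1.0000
    outer loop
      vertex 7.467 12.828 0.000
      vertex 11.327 10.686 0.000
      vertex 12.907 6.563 0.000
    endloop
  endfacet
  facet normal 0.0000 0.0000 -1.0000
    outer loop
      vertex 3.133 11.988 0.000
      vertex 7.467 12.828 0.000
      vertex 12.907 6.563 0.000
    endloop
  endfacet
  facet normal 0.0000 0.0000 -1.0000
    outer loop
      vertex 0.353 8.558 0.000
      vertex 3.133 11.988 0.000
      vertex 12.907 6.563 0.000
    endloop
  endfacet
  facet normal 0.0000 0.0000 -1.0000
    outer loop
      vertex 0.427 4.144 0.000
      vertex 0.353 8.558 0.000
      vertex 12.907 6.563 0.000
    endloop
  endfacet
  facet normal 0.0000 0.0000 -1.0000
    outer loop
      vertex 3.322 0.811 0.000
      vertex 0.427 4.144 0.000
      vertex 12.907 6.563 0.000
    endloop
  endfacet
  facet normal 0.0000 0.0000 -1.0000
    outer loop
      vertex 7.682 0.118 0.000
      vertex 3.322 0.811 0.000
      vertex 12.907 6.563 0.000
    endloop
  endfacet
  facet normal 0.0000 0.0000 -1.0000
    outer loop
      vertex 11.468 2.390 0.000
      vertex 7.682 0.118 0.000
      vertex 12.907 6.563 0.000
    endloop
  endfacet
  facet normal 0.0000 0.0000 1.0000
    outer loop
      vertex 12.907 6.563 21.181
      vertex 11.327 10.686 21.181
      vertex 7.467 12.828 21.181
    endloop
  endfacet
  facet normal 0.0000 0.0000 1.0000
    outer loop
      vertex 12.907 6.563 21.181
      vertex 7.467 12.828 21.181
      vertex 3.133 11.988 21.181
    endloop
  endfacet
  facet normal 0.0000 0.0000 1.0000
    outer loop
      vertex 12.907 6.563 21.181
      vertex 3.133 11.988 21.181
      vertex 0.353 8.558 21.181
    endloop
  endfacet
  facet normal 0.0000 0.0000 1.0000
    outer loop
      vertex 12.907 6.563 21.181
      vertex 0.353 8.558 21.181
      vertex 0.427 4.144 21.181
    endloop
  endfacet
  facet normal 0.0000 0.0000 1.0000
    outer loop
      vertex 12.907 6.563 21.181
      vertex 0.427 4.144 21.181
      vertex 3.322 0.811 21.181
    endloop
  endfacet
  facet normal 0.0000 0.0000 1.0000
    outer loop
      vertex 12.907 6.563 21.181
      vertex 3.322 0.811 21.181
      vertex 7.682 0.118 21.181
    endloop
  endfacet
  facet normal 0.0000 0.0000 1.0000
    outer loop
      vertex 12.907 6.563 21.181
      vertex 7.682 0.118 21.181
      vertex 11.468 2.390 21.181
    endloop
  endfacet
  facet normal 0.9338 0.3578 0.0000
    outer loop
      vertex 12.907 6.563 0.000
      vertex 11.327 10.686 0.000
      vertex 11.327 10.686 21.181
    endloop
  endfacet
  facet normal 0.9338 0.3578 0.0000
    outer loop
      vertex 12.907 6.563 0.000
      vertex 11.327 10.686 21.181
      vertex 12.907 6.563 21.181
    endloop
  endfacet
  facet normal 0.4852 0.8744 0.0000
    outer loop
      vertex 11.327 10.686 0.000
      vertex 7.467 12.828 0.000
      vertex 7.467 12.828 21.181
    endloop
  endfacet
  facet normal 0.4852 0.8744 0.0000
    outer loop
      vertex 11.327 10.686 0.000
      vertex 7.467 12.828 21.181
      vertex 11.327 10.686 21.181
    endloop
  endfacet
  facet normal -0.1903 0.9817 0.0000
    outer loop
      vertex 7.467 12.828 0.000
      vertex 3.133 11.988 0.000
      vertex 3.133 11.988 21.181
    endloop
  endfacet
  facet normal -0.1903 0.9817 0.0000
    outer loop
      vertex 7.467 12.828 0.000
      vertex 3.133 11.988 21.181
      vertex 7.467 12.828 21.181
    endloop
  endfacet
  facet normal -0.7769 0.6297 0.0000
    outer loop
      vertex 3.133 11.988 0.000
      vertex 0.353 8.558 0.000
      vertex 0.353 8.558 21.181
    endloop
  endfacet
  facet normal -0.7769 0.6297 0.0000
    outer loop
      vertex 3.133 11.988 0.000
      vertex 0.353 8.558 21.181
      vertex 3.133 11.988 21.181
    endloop
  endfacet
  facet normal -0.9999 -0.0168 0.0000
    outer loop
      vertex 0.353 8.558 0.000
      vertex 0.427 4.144 0.000
      vertex 0.427 4.144 21.181
    endloop
  endfacet
  facet normal -0.9999 -0.0168 0.0000
    outer loop
      vertex 0.353 8.558 0.000
      vertex 0.427 4.144 21.181
      vertex 0.353 8.558 21.181
    endloop
  endfacet
  facet normal -0.7550 -0.6558 0.0000
    outer loop
      vertex 0.427 4.144 0.000
      vertex 3.322 0.811 0.000
      vertex 3.322 0.811 21.181
    endloop
  endfacet
  facet normal -0.7550 -0.6558 0.0000
    outer loop
      vertex 0.427 4.144 0.000
      vertex 3.322 0.811 21.181
      vertex 0.427 4.144 21.181
    endloop
  endfacet
  facet normal -0.1570 -0.9876 0.0000
    outer loop
      vertex 3.322 0.811 0.000
      vertex 7.682 0.118 0.000
      vertex 7.682 0.118 21.181
    endloop
  endfacet
  facet normal -0.1570 -0.9876 0.0000
    outer loop
      vertex 3.322 0.811 0.000
      vertex 7.682 0.118 21.181
      vertex 3.322 0.811 21.181
    endloop
  endfacet
  facet normal 0.5146 -0.8575 0.0000
    outer loop
      vertex 7.682 0.118 0.000
      vertex 11.468 2.390 0.000
      vertex 11.468 2.390 21.181
    endloop
  endfacet
  facet normal 0.5146 -0.8575 0.0000
    outer loop
      vertex 7.682 0.118 0.000
      vertex 11.468 2.390 21.181
      vertex 7.682 0.118 21.181
    endloop
  endfacet
  facet normal 0.9454 -0.3260 0.0000
    outer loop
      vertex 11.468 2.390 0.000
      vertex 12.907 6.563 0.000
      vertex 12.907 6.563 21.181
    endloop
  endfacet
  facet normal 0.9454 -0.3260 0.0000
    outer loop
      vertex 11.468 2.390 0.000
      vertex 12.907 6.563 21.181
      vertex 11.468 2.390 21.181
    endloop
  endfacet
endsolid part

The G0 Z moves step by Δz≈4.236 mm. Every layer's G1 loop is the same polygon, so the solid is a straight extrusion of it from z=0 to z≈21.2. Closing with flat bottom and top caps and triangulating gives 32 facets — a regular 9-sided prism (a cylinder approximated with 9 flat sides), circumscribed radius ≈ 6.45 mm, height ≈ 21.2 mm.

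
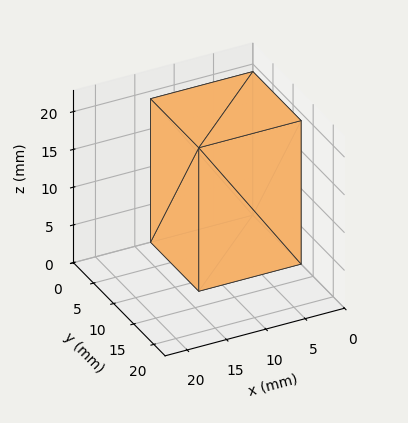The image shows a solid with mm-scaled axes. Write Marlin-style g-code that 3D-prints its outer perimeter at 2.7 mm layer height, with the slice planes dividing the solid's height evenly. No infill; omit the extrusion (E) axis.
Reading the render: the shape is a rectangular box, roughly 13 × 12 mm footprint and 19 mm tall (dimensions read to the nearest mm from the axis ticks). For the g-code, the solid's height is divided into equal slices at the stated Δz and each level perimeter traced with G1 moves after a G0 lift.

; perimeter-only toolpath
G21 ; units = mm
G90 ; absolute positioning
G28 ; home
; layer 1
G0 Z2.7
G0 X0.0 Y0.0
G1 X13.0 Y0.0
G1 X13.0 Y12.0
G1 X0.0 Y12.0
G1 X0.0 Y0.0
; layer 2
G0 Z5.4
G0 X0.0 Y0.0
G1 X13.0 Y0.0
G1 X13.0 Y12.0
G1 X0.0 Y12.0
G1 X0.0 Y0.0
; layer 3
G0 Z8.1
G0 X0.0 Y0.0
G1 X13.0 Y0.0
G1 X13.0 Y12.0
G1 X0.0 Y12.0
G1 X0.0 Y0.0
; layer 4
G0 Z10.9
G0 X0.0 Y0.0
G1 X13.0 Y0.0
G1 X13.0 Y12.0
G1 X0.0 Y12.0
G1 X0.0 Y0.0
; layer 5
G0 Z13.6
G0 X0.0 Y0.0
G1 X13.0 Y0.0
G1 X13.0 Y12.0
G1 X0.0 Y12.0
G1 X0.0 Y0.0
; layer 6
G0 Z16.3
G0 X0.0 Y0.0
G1 X13.0 Y0.0
G1 X13.0 Y12.0
G1 X0.0 Y12.0
G1 X0.0 Y0.0
; layer 7
G0 Z19.0
G0 X0.0 Y0.0
G1 X13.0 Y0.0
G1 X13.0 Y12.0
G1 X0.0 Y12.0
G1 X0.0 Y0.0
M2 ; end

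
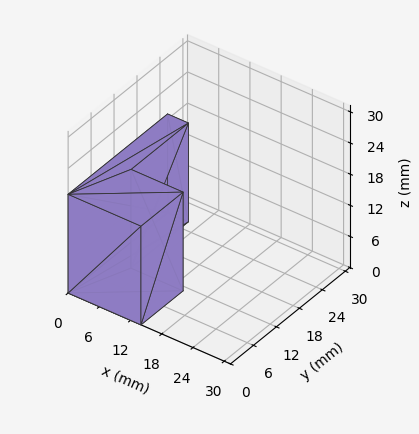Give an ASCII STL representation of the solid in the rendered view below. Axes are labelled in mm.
Reading the render: the shape is an L-shaped prism: outer 14 × 26 mm, arm thicknesses ≈ 11 mm (horizontal) and 4 mm (vertical), extruded 19 mm in z (dimensions read to the nearest mm from the axis ticks). For the STL, each face is triangulated and given an outward normal.

solid part
  facet normal 0.0000 0.0000 -1.0000
    outer loop
      vertex 14.0 11.0 0.0
      vertex 14.0 0.0 0.0
      vertex 0.0 0.0 0.0
    endloop
  endfacet
  facet normal 0.0000 0.0000 -1.0000
    outer loop
      vertex 4.0 11.0 0.0
      vertex 14.0 11.0 0.0
      vertex 0.0 0.0 0.0
    endloop
  endfacet
  facet normal 0.0000 0.0000 -1.0000
    outer loop
      vertex 4.0 26.0 0.0
      vertex 4.0 11.0 0.0
      vertex 0.0 0.0 0.0
    endloop
  endfacet
  facet normal 0.0000 0.0000 -1.0000
    outer loop
      vertex 0.0 26.0 0.0
      vertex 4.0 26.0 0.0
      vertex 0.0 0.0 0.0
    endloop
  endfacet
  facet normal 0.0000 0.0000 1.0000
    outer loop
      vertex 0.0 0.0 19.0
      vertex 14.0 0.0 19.0
      vertex 14.0 11.0 19.0
    endloop
  endfacet
  facet normal 0.0000 0.0000 1.0000
    outer loop
      vertex 0.0 0.0 19.0
      vertex 14.0 11.0 19.0
      vertex 4.0 11.0 19.0
    endloop
  endfacet
  facet normal 0.0000 0.0000 1.0000
    outer loop
      vertex 0.0 0.0 19.0
      vertex 4.0 11.0 19.0
      vertex 4.0 26.0 19.0
    endloop
  endfacet
  facet normal 0.0000 0.0000 1.0000
    outer loop
      vertex 0.0 0.0 19.0
      vertex 4.0 26.0 19.0
      vertex 0.0 26.0 19.0
    endloop
  endfacet
  facet normal 0.0000 -1.0000 0.0000
    outer loop
      vertex 0.0 0.0 0.0
      vertex 14.0 0.0 0.0
      vertex 14.0 0.0 19.0
    endloop
  endfacet
  facet normal 0.0000 -1.0000 0.0000
    outer loop
      vertex 0.0 0.0 0.0
      vertex 14.0 0.0 19.0
      vertex 0.0 0.0 19.0
    endloop
  endfacet
  facet normal 1.0000 0.0000 0.0000
    outer loop
      vertex 14.0 0.0 0.0
      vertex 14.0 11.0 0.0
      vertex 14.0 11.0 19.0
    endloop
  endfacet
  facet normal 1.0000 0.0000 0.0000
    outer loop
      vertex 14.0 0.0 0.0
      vertex 14.0 11.0 19.0
      vertex 14.0 0.0 19.0
    endloop
  endfacet
  facet normal 0.0000 1.0000 0.0000
    outer loop
      vertex 14.0 11.0 0.0
      vertex 4.0 11.0 0.0
      vertex 4.0 11.0 19.0
    endloop
  endfacet
  facet normal 0.0000 1.0000 0.0000
    outer loop
      vertex 14.0 11.0 0.0
      vertex 4.0 11.0 19.0
      vertex 14.0 11.0 19.0
    endloop
  endfacet
  facet normal 1.0000 0.0000 0.0000
    outer loop
      vertex 4.0 11.0 0.0
      vertex 4.0 26.0 0.0
      vertex 4.0 26.0 19.0
    endloop
  endfacet
  facet normal 1.0000 0.0000 0.0000
    outer loop
      vertex 4.0 11.0 0.0
      vertex 4.0 26.0 19.0
      vertex 4.0 11.0 19.0
    endloop
  endfacet
  facet normal 0.0000 1.0000 0.0000
    outer loop
      vertex 4.0 26.0 0.0
      vertex 0.0 26.0 0.0
      vertex 0.0 26.0 19.0
    endloop
  endfacet
  facet normal 0.0000 1.0000 0.0000
    outer loop
      vertex 4.0 26.0 0.0
      vertex 0.0 26.0 19.0
      vertex 4.0 26.0 19.0
    endloop
  endfacet
  facet normal -1.0000 0.0000 0.0000
    outer loop
      vertex 0.0 26.0 0.0
      vertex 0.0 0.0 0.0
      vertex 0.0 0.0 19.0
    endloop
  endfacet
  facet normal -1.0000 0.0000 0.0000
    outer loop
      vertex 0.0 26.0 0.0
      vertex 0.0 0.0 19.0
      vertex 0.0 26.0 19.0
    endloop
  endfacet
endsolid part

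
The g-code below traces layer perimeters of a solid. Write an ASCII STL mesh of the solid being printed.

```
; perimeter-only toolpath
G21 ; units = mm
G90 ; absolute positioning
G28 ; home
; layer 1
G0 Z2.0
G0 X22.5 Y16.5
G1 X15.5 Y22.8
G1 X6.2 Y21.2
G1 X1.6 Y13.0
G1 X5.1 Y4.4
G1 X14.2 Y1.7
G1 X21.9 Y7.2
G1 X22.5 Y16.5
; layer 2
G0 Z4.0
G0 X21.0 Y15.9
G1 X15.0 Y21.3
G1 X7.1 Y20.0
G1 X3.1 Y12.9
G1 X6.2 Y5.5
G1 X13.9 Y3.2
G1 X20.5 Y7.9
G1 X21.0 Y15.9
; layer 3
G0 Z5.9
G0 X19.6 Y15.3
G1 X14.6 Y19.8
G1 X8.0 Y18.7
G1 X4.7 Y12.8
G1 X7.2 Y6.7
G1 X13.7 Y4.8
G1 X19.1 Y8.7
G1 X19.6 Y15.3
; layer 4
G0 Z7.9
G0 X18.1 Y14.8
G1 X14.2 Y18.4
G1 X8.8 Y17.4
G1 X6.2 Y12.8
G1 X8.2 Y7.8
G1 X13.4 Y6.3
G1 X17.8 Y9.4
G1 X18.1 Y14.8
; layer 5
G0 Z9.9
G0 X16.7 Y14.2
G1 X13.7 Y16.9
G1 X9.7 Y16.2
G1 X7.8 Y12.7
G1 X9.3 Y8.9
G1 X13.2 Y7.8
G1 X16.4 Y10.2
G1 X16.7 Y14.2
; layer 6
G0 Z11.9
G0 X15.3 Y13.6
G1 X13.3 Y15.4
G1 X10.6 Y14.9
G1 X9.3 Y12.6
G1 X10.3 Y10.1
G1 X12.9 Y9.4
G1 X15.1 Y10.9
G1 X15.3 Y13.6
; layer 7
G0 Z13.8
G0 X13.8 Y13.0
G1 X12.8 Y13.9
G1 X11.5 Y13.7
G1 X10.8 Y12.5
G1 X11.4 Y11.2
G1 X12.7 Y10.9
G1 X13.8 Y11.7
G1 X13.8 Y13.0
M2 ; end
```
solid part
  facet normal 0.0000 0.0000 -1.0000
    outer loop
      vertex 5.3 22.5 0.0
      vertex 15.9 24.3 0.0
      vertex 23.9 17.1 0.0
    endloop
  endfacet
  facet normal 0.0000 0.0000 -1.0000
    outer loop
      vertex 0.0 13.1 0.0
      vertex 5.3 22.5 0.0
      vertex 23.9 17.1 0.0
    endloop
  endfacet
  facet normal 0.0000 0.0000 -1.0000
    outer loop
      vertex 4.1 3.2 0.0
      vertex 0.0 13.1 0.0
      vertex 23.9 17.1 0.0
    endloop
  endfacet
  facet normal 0.0000 0.0000 -1.0000
    outer loop
      vertex 14.4 0.2 0.0
      vertex 4.1 3.2 0.0
      vertex 23.9 17.1 0.0
    endloop
  endfacet
  facet normal 0.0000 0.0000 -1.0000
    outer loop
      vertex 23.2 6.4 0.0
      vertex 14.4 0.2 0.0
      vertex 23.9 17.1 0.0
    endloop
  endfacet
  facet normal 0.5460 0.6066 0.5778
    outer loop
      vertex 23.9 17.1 0.0
      vertex 15.9 24.3 0.0
      vertex 12.4 12.4 15.8
    endloop
  endfacet
  facet normal -0.1368 0.8056 0.5764
    outer loop
      vertex 15.9 24.3 0.0
      vertex 5.3 22.5 0.0
      vertex 12.4 12.4 15.8
    endloop
  endfacet
  facet normal -0.7118 0.4013 0.5764
    outer loop
      vertex 5.3 22.5 0.0
      vertex 0.0 13.1 0.0
      vertex 12.4 12.4 15.8
    endloop
  endfacet
  facet normal -0.7540 -0.3123 0.5779
    outer loop
      vertex 0.0 13.1 0.0
      vertex 4.1 3.2 0.0
      vertex 12.4 12.4 15.8
    endloop
  endfacet
  facet normal -0.2285 -0.7843 0.5767
    outer loop
      vertex 4.1 3.2 0.0
      vertex 14.4 0.2 0.0
      vertex 12.4 12.4 15.8
    endloop
  endfacet
  facet normal 0.4709 -0.6684 0.5757
    outer loop
      vertex 14.4 0.2 0.0
      vertex 23.2 6.4 0.0
      vertex 12.4 12.4 15.8
    endloop
  endfacet
  facet normal 0.8148 -0.0533 0.5772
    outer loop
      vertex 23.2 6.4 0.0
      vertex 23.9 17.1 0.0
      vertex 12.4 12.4 15.8
    endloop
  endfacet
endsolid part

The G0 Z moves step by Δz≈2.0 mm. The G1 loops shrink linearly with z, so the solid tapers from its base footprint up to z≈15.8. Closing with a flat bottom cap and the tapered top and triangulating gives 12 facets — a regular 7-sided pyramid, base circumscribed radius ≈ 12.4 mm, apex at z ≈ 15.8 mm.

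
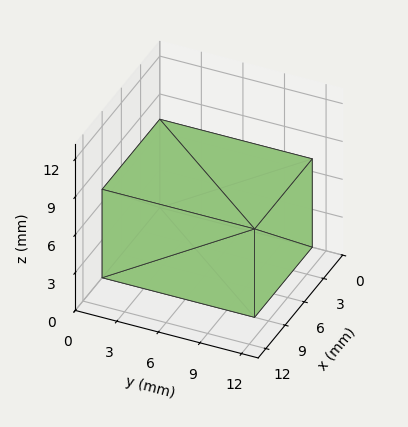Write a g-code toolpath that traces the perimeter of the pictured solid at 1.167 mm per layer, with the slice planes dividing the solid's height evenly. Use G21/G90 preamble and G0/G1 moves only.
Reading the render: the shape is a rectangular box, roughly 9 × 11 mm footprint and 7 mm tall (dimensions read to the nearest mm from the axis ticks). For the g-code, the solid's height is divided into equal slices at the stated Δz and each level perimeter traced with G1 moves after a G0 lift.

; perimeter-only toolpath
G21 ; units = mm
G90 ; absolute positioning
G28 ; home
; layer 1
G0 Z1.167
G0 X0.000 Y0.000
G1 X9.000 Y0.000
G1 X9.000 Y11.000
G1 X0.000 Y11.000
G1 X0.000 Y0.000
; layer 2
G0 Z2.333
G0 X0.000 Y0.000
G1 X9.000 Y0.000
G1 X9.000 Y11.000
G1 X0.000 Y11.000
G1 X0.000 Y0.000
; layer 3
G0 Z3.500
G0 X0.000 Y0.000
G1 X9.000 Y0.000
G1 X9.000 Y11.000
G1 X0.000 Y11.000
G1 X0.000 Y0.000
; layer 4
G0 Z4.667
G0 X0.000 Y0.000
G1 X9.000 Y0.000
G1 X9.000 Y11.000
G1 X0.000 Y11.000
G1 X0.000 Y0.000
; layer 5
G0 Z5.833
G0 X0.000 Y0.000
G1 X9.000 Y0.000
G1 X9.000 Y11.000
G1 X0.000 Y11.000
G1 X0.000 Y0.000
; layer 6
G0 Z7.000
G0 X0.000 Y0.000
G1 X9.000 Y0.000
G1 X9.000 Y11.000
G1 X0.000 Y11.000
G1 X0.000 Y0.000
M2 ; end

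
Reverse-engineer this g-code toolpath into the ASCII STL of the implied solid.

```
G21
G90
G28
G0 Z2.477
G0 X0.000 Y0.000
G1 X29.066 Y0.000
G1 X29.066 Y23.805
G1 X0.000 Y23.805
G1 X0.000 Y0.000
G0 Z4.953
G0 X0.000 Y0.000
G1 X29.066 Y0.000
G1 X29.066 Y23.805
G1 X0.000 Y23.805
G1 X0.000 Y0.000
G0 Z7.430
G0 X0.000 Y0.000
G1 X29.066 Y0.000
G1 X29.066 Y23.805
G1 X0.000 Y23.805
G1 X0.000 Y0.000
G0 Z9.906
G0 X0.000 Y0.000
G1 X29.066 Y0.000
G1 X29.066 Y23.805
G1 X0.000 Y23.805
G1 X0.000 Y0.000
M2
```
solid part
  facet normal 0.0000 0.0000 -1.0000
    outer loop
      vertex 29.066 23.805 0.000
      vertex 29.066 0.000 0.000
      vertex 0.000 0.000 0.000
    endloop
  endfacet
  facet normal 0.0000 0.0000 -1.0000
    outer loop
      vertex 0.000 23.805 0.000
      vertex 29.066 23.805 0.000
      vertex 0.000 0.000 0.000
    endloop
  endfacet
  facet normal 0.0000 0.0000 1.0000
    outer loop
      vertex 0.000 0.000 9.906
      vertex 29.066 0.000 9.906
      vertex 29.066 23.805 9.906
    endloop
  endfacet
  facet normal 0.0000 0.0000 1.0000
    outer loop
      vertex 0.000 0.000 9.906
      vertex 29.066 23.805 9.906
      vertex 0.000 23.805 9.906
    endloop
  endfacet
  facet normal 0.0000 -1.0000 0.0000
    outer loop
      vertex 0.000 0.000 0.000
      vertex 29.066 0.000 0.000
      vertex 29.066 0.000 9.906
    endloop
  endfacet
  facet normal 0.0000 -1.0000 0.0000
    outer loop
      vertex 0.000 0.000 0.000
      vertex 29.066 0.000 9.906
      vertex 0.000 0.000 9.906
    endloop
  endfacet
  facet normal 0.0000 1.0000 0.0000
    outer loop
      vertex 29.066 23.805 9.906
      vertex 29.066 23.805 0.000
      vertex 0.000 23.805 0.000
    endloop
  endfacet
  facet normal 0.0000 1.0000 0.0000
    outer loop
      vertex 0.000 23.805 9.906
      vertex 29.066 23.805 9.906
      vertex 0.000 23.805 0.000
    endloop
  endfacet
  facet normal -1.0000 0.0000 0.0000
    outer loop
      vertex 0.000 23.805 9.906
      vertex 0.000 23.805 0.000
      vertex 0.000 0.000 0.000
    endloop
  endfacet
  facet normal -1.0000 0.0000 0.0000
    outer loop
      vertex 0.000 0.000 9.906
      vertex 0.000 23.805 9.906
      vertex 0.000 0.000 0.000
    endloop
  endfacet
  facet normal 1.0000 0.0000 0.0000
    outer loop
      vertex 29.066 0.000 0.000
      vertex 29.066 23.805 0.000
      vertex 29.066 23.805 9.906
    endloop
  endfacet
  facet normal 1.0000 0.0000 0.0000
    outer loop
      vertex 29.066 0.000 0.000
      vertex 29.066 23.805 9.906
      vertex 29.066 0.000 9.906
    endloop
  endfacet
endsolid part

The G0 Z moves step by Δz≈2.477 mm. Every layer's G1 loop is the same polygon, so the solid is a straight extrusion of it from z=0 to z≈9.91. Closing with flat bottom and top caps and triangulating gives 12 facets — a rectangular box, roughly 29.1 × 23.8 mm footprint and 9.91 mm tall.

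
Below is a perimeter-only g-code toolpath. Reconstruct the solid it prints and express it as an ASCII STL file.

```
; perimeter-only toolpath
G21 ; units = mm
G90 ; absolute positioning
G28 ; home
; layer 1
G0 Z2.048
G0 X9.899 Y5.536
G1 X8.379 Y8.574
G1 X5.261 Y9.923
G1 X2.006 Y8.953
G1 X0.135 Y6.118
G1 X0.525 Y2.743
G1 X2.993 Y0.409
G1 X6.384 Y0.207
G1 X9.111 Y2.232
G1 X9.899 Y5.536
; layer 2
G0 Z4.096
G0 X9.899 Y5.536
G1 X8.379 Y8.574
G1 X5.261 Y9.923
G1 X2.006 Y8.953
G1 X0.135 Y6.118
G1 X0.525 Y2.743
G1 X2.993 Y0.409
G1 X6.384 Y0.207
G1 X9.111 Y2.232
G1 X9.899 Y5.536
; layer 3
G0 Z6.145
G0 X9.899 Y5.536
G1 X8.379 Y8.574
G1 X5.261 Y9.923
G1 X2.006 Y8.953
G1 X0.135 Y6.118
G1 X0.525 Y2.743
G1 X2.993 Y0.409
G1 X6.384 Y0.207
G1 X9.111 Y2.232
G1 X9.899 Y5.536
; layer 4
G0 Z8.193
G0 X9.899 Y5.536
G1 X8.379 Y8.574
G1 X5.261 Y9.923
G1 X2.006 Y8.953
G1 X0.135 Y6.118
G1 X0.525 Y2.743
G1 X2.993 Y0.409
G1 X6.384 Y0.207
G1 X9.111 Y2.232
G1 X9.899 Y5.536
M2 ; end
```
solid part
  facet normal 0.0000 0.0000 -1.0000
    outer loop
      vertex 5.261 9.923 0.000
      vertex 8.379 8.574 0.000
      vertex 9.899 5.536 0.000
    endloop
  endfacet
  facet normal 0.0000 0.0000 -1.0000
    outer loop
      vertex 2.006 8.953 0.000
      vertex 5.261 9.923 0.000
      vertex 9.899 5.536 0.000
    endloop
  endfacet
  facet normal 0.0000 0.0000 -1.0000
    outer loop
      vertex 0.135 6.118 0.000
      vertex 2.006 8.953 0.000
      vertex 9.899 5.536 0.000
    endloop
  endfacet
  facet normal 0.0000 0.0000 -1.0000
    outer loop
      vertex 0.525 2.743 0.000
      vertex 0.135 6.118 0.000
      vertex 9.899 5.536 0.000
    endloop
  endfacet
  facet normal 0.0000 0.0000 -1.0000
    outer loop
      vertex 2.993 0.409 0.000
      vertex 0.525 2.743 0.000
      vertex 9.899 5.536 0.000
    endloop
  endfacet
  facet normal 0.0000 0.0000 -1.0000
    outer loop
      vertex 6.384 0.207 0.000
      vertex 2.993 0.409 0.000
      vertex 9.899 5.536 0.000
    endloop
  endfacet
  facet normal 0.0000 0.0000 -1.0000
    outer loop
      vertex 9.111 2.232 0.000
      vertex 6.384 0.207 0.000
      vertex 9.899 5.536 0.000
    endloop
  endfacet
  facet normal 0.0000 0.0000 1.0000
    outer loop
      vertex 9.899 5.536 8.193
      vertex 8.379 8.574 8.193
      vertex 5.261 9.923 8.193
    endloop
  endfacet
  facet normal 0.0000 0.0000 1.0000
    outer loop
      vertex 9.899 5.536 8.193
      vertex 5.261 9.923 8.193
      vertex 2.006 8.953 8.193
    endloop
  endfacet
  facet normal 0.0000 0.0000 1.0000
    outer loop
      vertex 9.899 5.536 8.193
      vertex 2.006 8.953 8.193
      vertex 0.135 6.118 8.193
    endloop
  endfacet
  facet normal 0.0000 0.0000 1.0000
    outer loop
      vertex 9.899 5.536 8.193
      vertex 0.135 6.118 8.193
      vertex 0.525 2.743 8.193
    endloop
  endfacet
  facet normal 0.0000 0.0000 1.0000
    outer loop
      vertex 9.899 5.536 8.193
      vertex 0.525 2.743 8.193
      vertex 2.993 0.409 8.193
    endloop
  endfacet
  facet normal 0.0000 0.0000 1.0000
    outer loop
      vertex 9.899 5.536 8.193
      vertex 2.993 0.409 8.193
      vertex 6.384 0.207 8.193
    endloop
  endfacet
  facet normal 0.0000 0.0000 1.0000
    outer loop
      vertex 9.899 5.536 8.193
      vertex 6.384 0.207 8.193
      vertex 9.111 2.232 8.193
    endloop
  endfacet
  facet normal 0.8943 0.4474 0.0000
    outer loop
      vertex 9.899 5.536 0.000
      vertex 8.379 8.574 0.000
      vertex 8.379 8.574 8.193
    endloop
  endfacet
  facet normal 0.8943 0.4474 0.0000
    outer loop
      vertex 9.899 5.536 0.000
      vertex 8.379 8.574 8.193
      vertex 9.899 5.536 8.193
    endloop
  endfacet
  facet normal 0.3971 0.9178 0.0000
    outer loop
      vertex 8.379 8.574 0.000
      vertex 5.261 9.923 0.000
      vertex 5.261 9.923 8.193
    endloop
  endfacet
  facet normal 0.3971 0.9178 0.0000
    outer loop
      vertex 8.379 8.574 0.000
      vertex 5.261 9.923 8.193
      vertex 8.379 8.574 8.193
    endloop
  endfacet
  facet normal -0.2856 0.9584 0.0000
    outer loop
      vertex 5.261 9.923 0.000
      vertex 2.006 8.953 0.000
      vertex 2.006 8.953 8.193
    endloop
  endfacet
  facet normal -0.2856 0.9584 0.0000
    outer loop
      vertex 5.261 9.923 0.000
      vertex 2.006 8.953 8.193
      vertex 5.261 9.923 8.193
    endloop
  endfacet
  facet normal -0.8346 0.5508 0.0000
    outer loop
      vertex 2.006 8.953 0.000
      vertex 0.135 6.118 0.000
      vertex 0.135 6.118 8.193
    endloop
  endfacet
  facet normal -0.8346 0.5508 0.0000
    outer loop
      vertex 2.006 8.953 0.000
      vertex 0.135 6.118 8.193
      vertex 2.006 8.953 8.193
    endloop
  endfacet
  facet normal -0.9934 -0.1148 0.0000
    outer loop
      vertex 0.135 6.118 0.000
      vertex 0.525 2.743 0.000
      vertex 0.525 2.743 8.193
    endloop
  endfacet
  facet normal -0.9934 -0.1148 0.0000
    outer loop
      vertex 0.135 6.118 0.000
      vertex 0.525 2.743 8.193
      vertex 0.135 6.118 8.193
    endloop
  endfacet
  facet normal -0.6871 -0.7266 0.0000
    outer loop
      vertex 0.525 2.743 0.000
      vertex 2.993 0.409 0.000
      vertex 2.993 0.409 8.193
    endloop
  endfacet
  facet normal -0.6871 -0.7266 0.0000
    outer loop
      vertex 0.525 2.743 0.000
      vertex 2.993 0.409 8.193
      vertex 0.525 2.743 8.193
    endloop
  endfacet
  facet normal -0.0595 -0.9982 0.0000
    outer loop
      vertex 2.993 0.409 0.000
      vertex 6.384 0.207 0.000
      vertex 6.384 0.207 8.193
    endloop
  endfacet
  facet normal -0.0595 -0.9982 0.0000
    outer loop
      vertex 2.993 0.409 0.000
      vertex 6.384 0.207 8.193
      vertex 2.993 0.409 8.193
    endloop
  endfacet
  facet normal 0.5962 -0.8029 0.0000
    outer loop
      vertex 6.384 0.207 0.000
      vertex 9.111 2.232 0.000
      vertex 9.111 2.232 8.193
    endloop
  endfacet
  facet normal 0.5962 -0.8029 0.0000
    outer loop
      vertex 6.384 0.207 0.000
      vertex 9.111 2.232 8.193
      vertex 6.384 0.207 8.193
    endloop
  endfacet
  facet normal 0.9727 -0.2320 0.0000
    outer loop
      vertex 9.111 2.232 0.000
      vertex 9.899 5.536 0.000
      vertex 9.899 5.536 8.193
    endloop
  endfacet
  facet normal 0.9727 -0.2320 0.0000
    outer loop
      vertex 9.111 2.232 0.000
      vertex 9.899 5.536 8.193
      vertex 9.111 2.232 8.193
    endloop
  endfacet
endsolid part

The G0 Z moves step by Δz≈2.048 mm. Every layer's G1 loop is the same polygon, so the solid is a straight extrusion of it from z=0 to z≈8.19. Closing with flat bottom and top caps and triangulating gives 32 facets — a regular 9-sided prism (a cylinder approximated with 9 flat sides), circumscribed radius ≈ 4.97 mm, height ≈ 8.19 mm.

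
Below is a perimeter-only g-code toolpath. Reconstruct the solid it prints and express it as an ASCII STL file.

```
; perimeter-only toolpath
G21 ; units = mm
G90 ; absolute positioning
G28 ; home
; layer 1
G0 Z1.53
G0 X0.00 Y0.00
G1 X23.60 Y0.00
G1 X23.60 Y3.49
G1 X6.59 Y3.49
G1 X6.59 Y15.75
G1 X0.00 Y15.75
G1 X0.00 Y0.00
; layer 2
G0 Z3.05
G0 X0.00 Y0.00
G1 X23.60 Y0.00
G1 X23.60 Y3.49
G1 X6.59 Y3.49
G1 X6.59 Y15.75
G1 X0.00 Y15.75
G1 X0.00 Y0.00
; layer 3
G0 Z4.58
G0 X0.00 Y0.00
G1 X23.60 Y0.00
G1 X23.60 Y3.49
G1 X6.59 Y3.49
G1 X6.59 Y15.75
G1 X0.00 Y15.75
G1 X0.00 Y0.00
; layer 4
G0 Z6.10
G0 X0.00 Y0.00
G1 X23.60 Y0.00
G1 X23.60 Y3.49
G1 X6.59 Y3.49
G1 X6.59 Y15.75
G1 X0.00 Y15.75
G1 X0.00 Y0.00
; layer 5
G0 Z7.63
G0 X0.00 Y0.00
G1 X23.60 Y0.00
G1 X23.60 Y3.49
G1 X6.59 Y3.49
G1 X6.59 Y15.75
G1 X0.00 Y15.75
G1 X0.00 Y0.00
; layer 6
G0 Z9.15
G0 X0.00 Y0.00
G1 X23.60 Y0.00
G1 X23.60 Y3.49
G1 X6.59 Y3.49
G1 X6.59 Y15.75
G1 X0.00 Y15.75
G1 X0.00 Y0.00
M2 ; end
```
solid part
  facet normal 0.0000 0.0000 -1.0000
    outer loop
      vertex 23.60 3.49 0.00
      vertex 23.60 0.00 0.00
      vertex 0.00 0.00 0.00
    endloop
  endfacet
  facet normal 0.0000 0.0000 -1.0000
    outer loop
      vertex 6.59 3.49 0.00
      vertex 23.60 3.49 0.00
      vertex 0.00 0.00 0.00
    endloop
  endfacet
  facet normal 0.0000 0.0000 -1.0000
    outer loop
      vertex 6.59 15.75 0.00
      vertex 6.59 3.49 0.00
      vertex 0.00 0.00 0.00
    endloop
  endfacet
  facet normal 0.0000 0.0000 -1.0000
    outer loop
      vertex 0.00 15.75 0.00
      vertex 6.59 15.75 0.00
      vertex 0.00 0.00 0.00
    endloop
  endfacet
  facet normal 0.0000 0.0000 1.0000
    outer loop
      vertex 0.00 0.00 9.15
      vertex 23.60 0.00 9.15
      vertex 23.60 3.49 9.15
    endloop
  endfacet
  facet normal 0.0000 0.0000 1.0000
    outer loop
      vertex 0.00 0.00 9.15
      vertex 23.60 3.49 9.15
      vertex 6.59 3.49 9.15
    endloop
  endfacet
  facet normal 0.0000 0.0000 1.0000
    outer loop
      vertex 0.00 0.00 9.15
      vertex 6.59 3.49 9.15
      vertex 6.59 15.75 9.15
    endloop
  endfacet
  facet normal 0.0000 0.0000 1.0000
    outer loop
      vertex 0.00 0.00 9.15
      vertex 6.59 15.75 9.15
      vertex 0.00 15.75 9.15
    endloop
  endfacet
  facet normal 0.0000 -1.0000 0.0000
    outer loop
      vertex 0.00 0.00 0.00
      vertex 23.60 0.00 0.00
      vertex 23.60 0.00 9.15
    endloop
  endfacet
  facet normal 0.0000 -1.0000 0.0000
    outer loop
      vertex 0.00 0.00 0.00
      vertex 23.60 0.00 9.15
      vertex 0.00 0.00 9.15
    endloop
  endfacet
  facet normal 1.0000 0.0000 0.0000
    outer loop
      vertex 23.60 0.00 0.00
      vertex 23.60 3.49 0.00
      vertex 23.60 3.49 9.15
    endloop
  endfacet
  facet normal 1.0000 0.0000 0.0000
    outer loop
      vertex 23.60 0.00 0.00
      vertex 23.60 3.49 9.15
      vertex 23.60 0.00 9.15
    endloop
  endfacet
  facet normal 0.0000 1.0000 0.0000
    outer loop
      vertex 23.60 3.49 0.00
      vertex 6.59 3.49 0.00
      vertex 6.59 3.49 9.15
    endloop
  endfacet
  facet normal 0.0000 1.0000 0.0000
    outer loop
      vertex 23.60 3.49 0.00
      vertex 6.59 3.49 9.15
      vertex 23.60 3.49 9.15
    endloop
  endfacet
  facet normal 1.0000 0.0000 0.0000
    outer loop
      vertex 6.59 3.49 0.00
      vertex 6.59 15.75 0.00
      vertex 6.59 15.75 9.15
    endloop
  endfacet
  facet normal 1.0000 0.0000 0.0000
    outer loop
      vertex 6.59 3.49 0.00
      vertex 6.59 15.75 9.15
      vertex 6.59 3.49 9.15
    endloop
  endfacet
  facet normal 0.0000 1.0000 0.0000
    outer loop
      vertex 6.59 15.75 0.00
      vertex 0.00 15.75 0.00
      vertex 0.00 15.75 9.15
    endloop
  endfacet
  facet normal 0.0000 1.0000 0.0000
    outer loop
      vertex 6.59 15.75 0.00
      vertex 0.00 15.75 9.15
      vertex 6.59 15.75 9.15
    endloop
  endfacet
  facet normal -1.0000 0.0000 0.0000
    outer loop
      vertex 0.00 15.75 0.00
      vertex 0.00 0.00 0.00
      vertex 0.00 0.00 9.15
    endloop
  endfacet
  facet normal -1.0000 0.0000 0.0000
    outer loop
      vertex 0.00 15.75 0.00
      vertex 0.00 0.00 9.15
      vertex 0.00 15.75 9.15
    endloop
  endfacet
endsolid part

The G0 Z moves step by Δz≈1.53 mm. Every layer's G1 loop is the same polygon, so the solid is a straight extrusion of it from z=0 to z≈9.15. Closing with flat bottom and top caps and triangulating gives 20 facets — an L-shaped prism: outer 23.6 × 15.8 mm, arm thicknesses ≈ 3.49 mm (horizontal) and 6.59 mm (vertical), extruded 9.15 mm in z.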